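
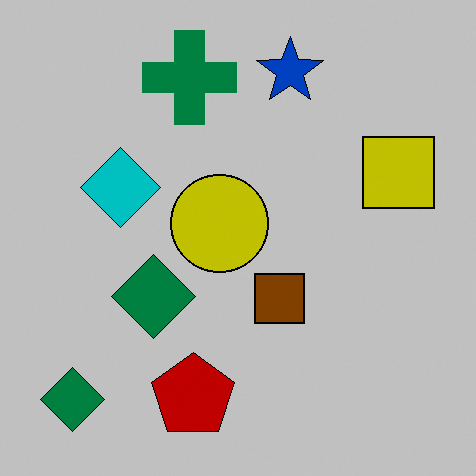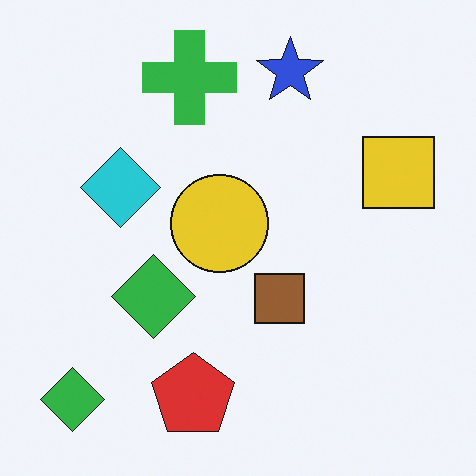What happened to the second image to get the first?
The first image is the second aggressively posterized.

Each flat color has snapped to a coarser quantized level — most visibly, the near-white background has dropped to a flat grey.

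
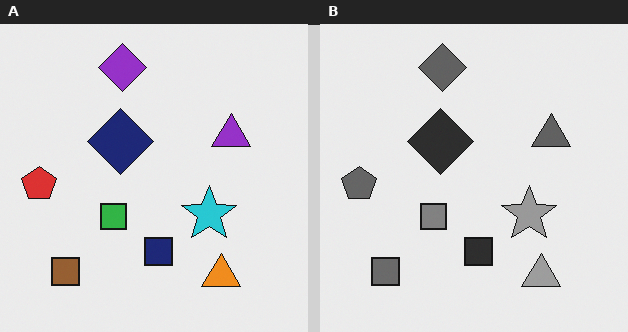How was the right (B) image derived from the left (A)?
Converted to grayscale.

All color is removed — every shape is now a shade of grey.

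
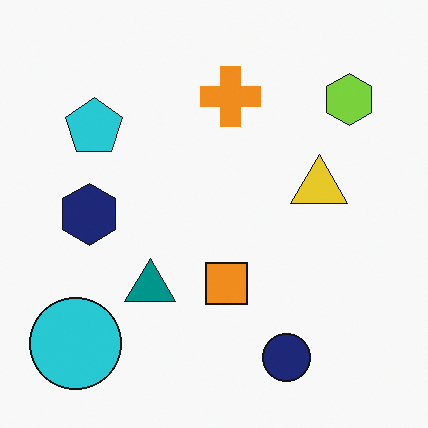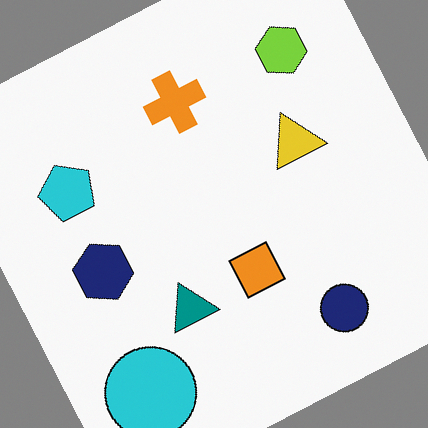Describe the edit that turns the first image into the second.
It was rotated counter-clockwise by a clearly visible amount.

Every shape is tilted by the same angle and the image corners show triangular fill wedges — a whole-image rotation by a non-right angle.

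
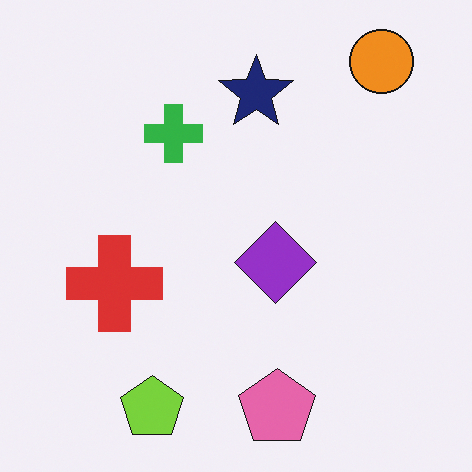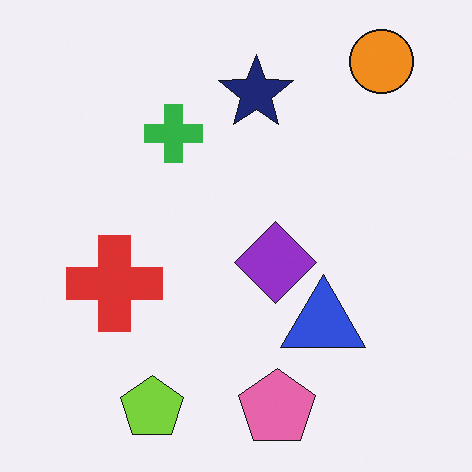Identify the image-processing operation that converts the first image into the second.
This is the original image overlaid with an additional blue triangle.

A blue triangle appears in the second image that is absent from the first.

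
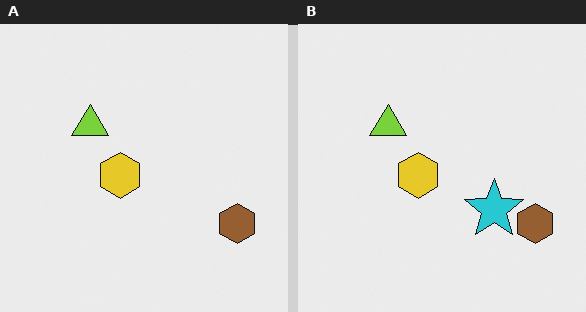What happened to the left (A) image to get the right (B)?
This is the original image overlaid with an additional cyan star.

A cyan star appears in the right (B) image that is absent from the left (A).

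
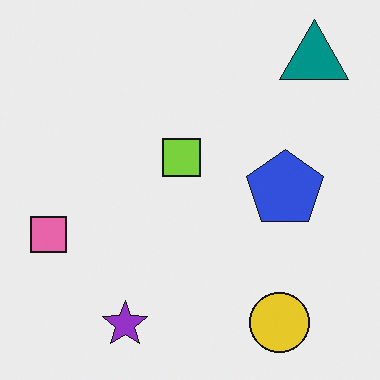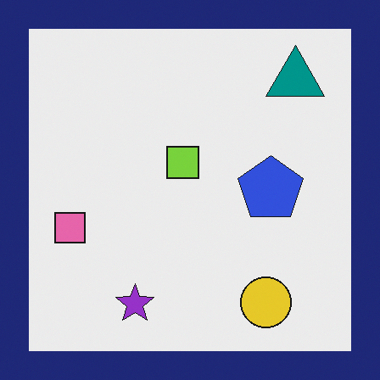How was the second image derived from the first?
The transformation is: framed with a navy border.

A solid navy frame runs around the edge of the second image, with the content slightly shrunk inside it.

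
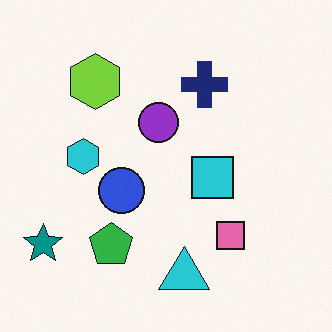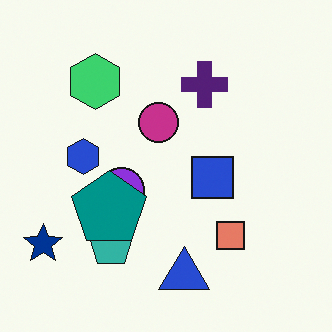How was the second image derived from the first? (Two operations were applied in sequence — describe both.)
It was hue-shifted slightly, then overlaid with an additional teal pentagon.

Every shape's color has rotated by the same amount around the hue wheel — a uniform hue shift. A teal pentagon appears in the second image that is absent from the first.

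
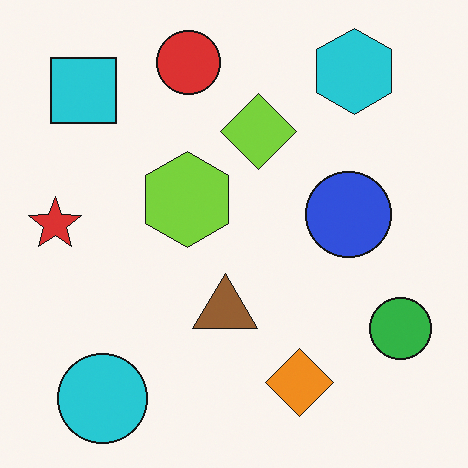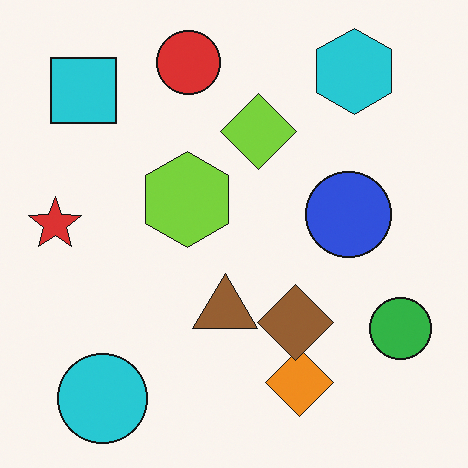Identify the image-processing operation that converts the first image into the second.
The transformation is: overlaid with an additional brown diamond.

A brown diamond appears in the second image that is absent from the first.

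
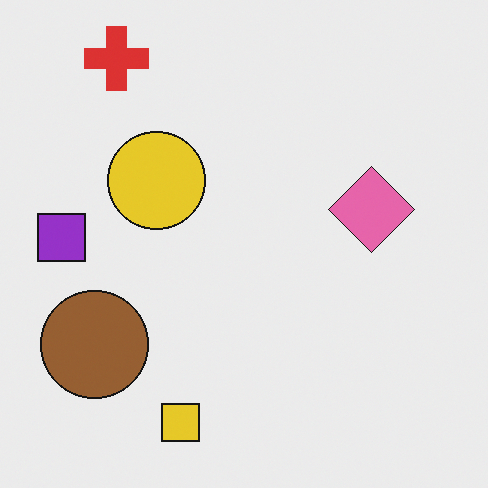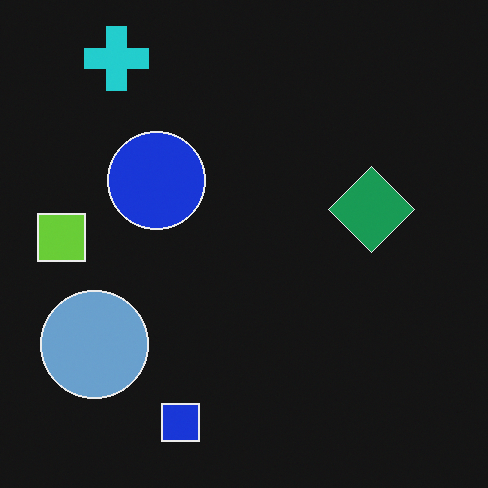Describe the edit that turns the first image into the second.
It was color-inverted (negative).

The light background has become dark and every shape's color is its complement — a photographic negative.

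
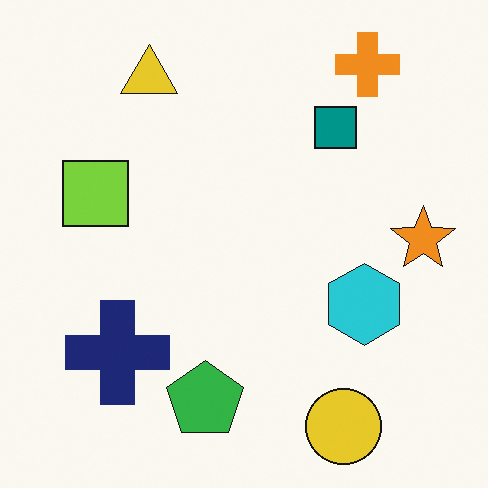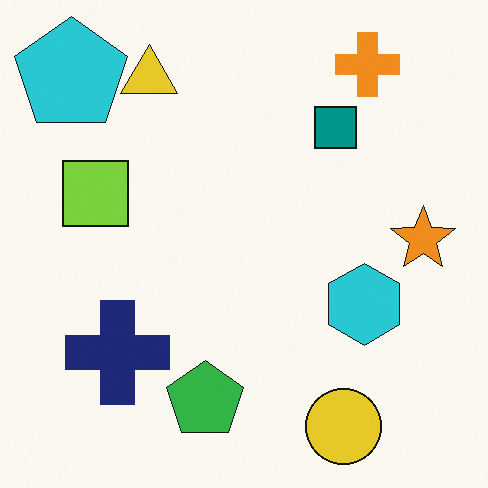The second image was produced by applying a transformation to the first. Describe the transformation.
The second image is the first overlaid with an additional cyan pentagon.

A cyan pentagon appears in the second image that is absent from the first.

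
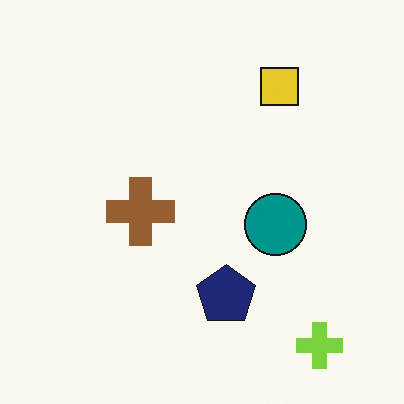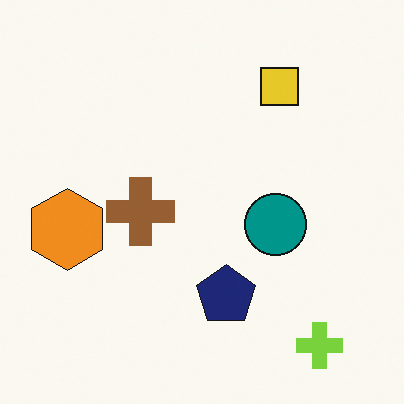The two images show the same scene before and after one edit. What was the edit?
Overlaid with an additional orange hexagon.

An orange hexagon appears in the second image that is absent from the first.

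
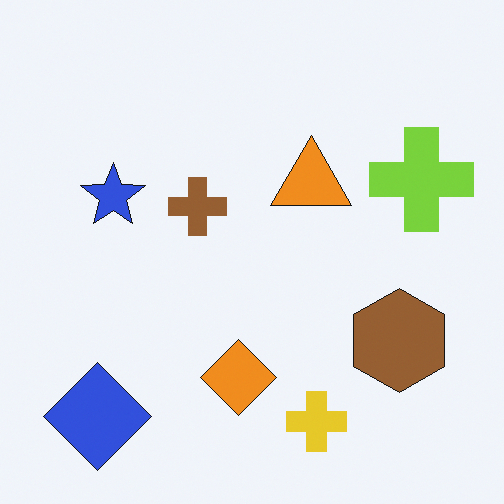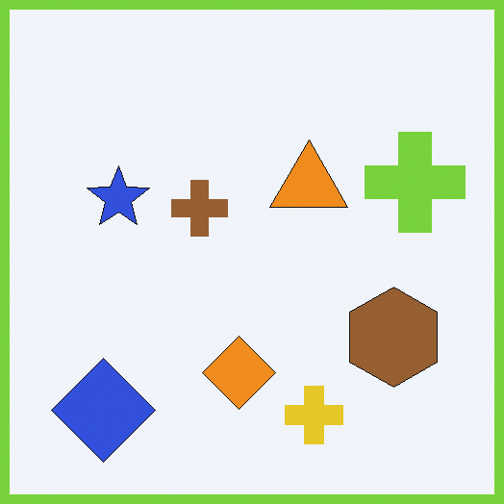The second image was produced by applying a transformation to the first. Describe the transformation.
The transformation is: framed with a lime border.

A solid lime frame runs around the edge of the second image, with the content slightly shrunk inside it.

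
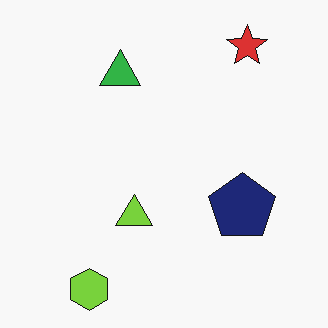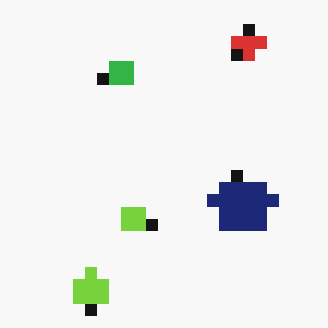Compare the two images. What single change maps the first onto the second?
It was coarsely pixelated.

Shapes are reduced to large square blocks; fine edges and outlines are lost — a downscale-then-upscale (mosaic) effect.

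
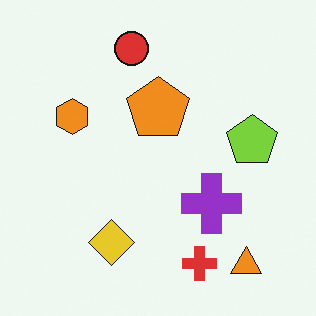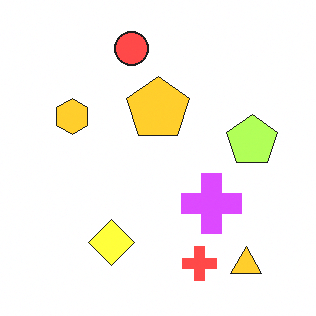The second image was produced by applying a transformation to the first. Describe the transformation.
The transformation is: substantially brightened.

Every pixel — background and shapes alike — is uniformly brightened.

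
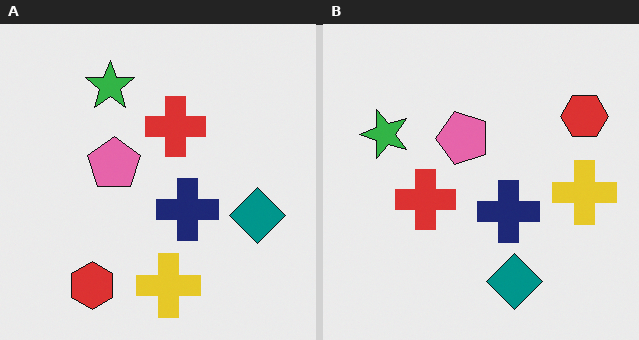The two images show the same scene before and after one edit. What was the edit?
Transposed (reflected across the top-left ↔ bottom-right diagonal).

Shapes have swapped their row and column positions — what was in the top-right is now in the bottom-left — a diagonal reflection.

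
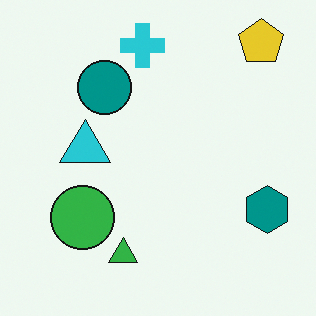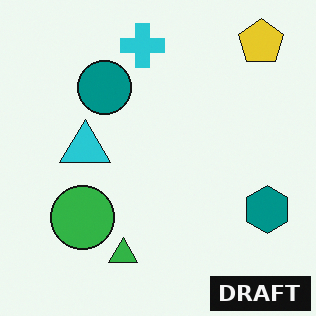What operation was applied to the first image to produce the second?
It was watermarked with the text "DRAFT" in the lower-right corner.

A dark label reading "DRAFT" appears in the lower-right corner.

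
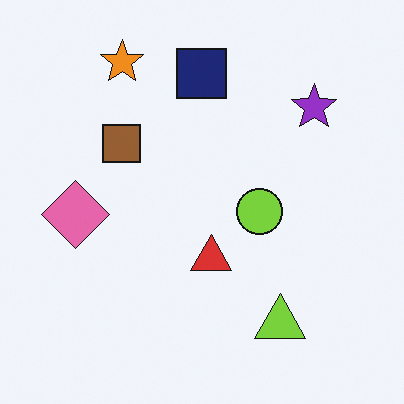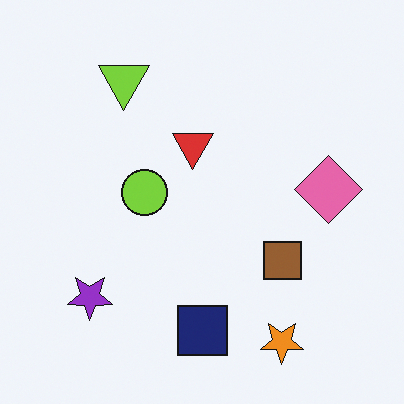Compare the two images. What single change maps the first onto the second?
The second image is the first rotated 180°.

The orange star sits in the top-left of the first image and the bottom-right of the second — consistent with a whole-image 180° rotation.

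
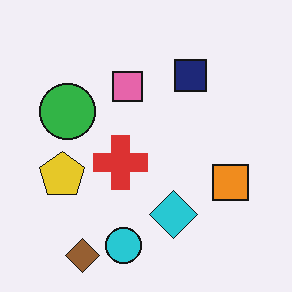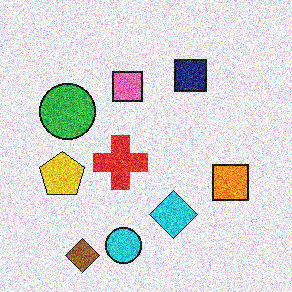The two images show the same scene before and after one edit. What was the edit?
Degraded with strong gaussian noise.

Random speckle covers the whole image, including the flat background.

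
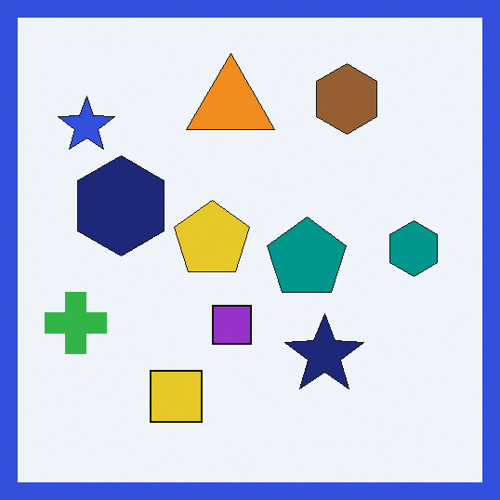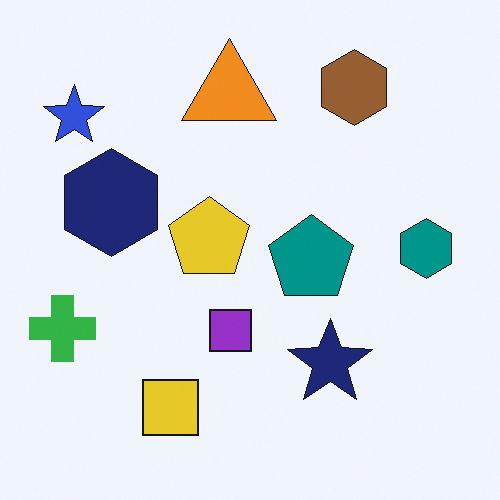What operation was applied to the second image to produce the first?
It was framed with a blue border.

A solid blue frame runs around the edge of the first image, with the content slightly shrunk inside it.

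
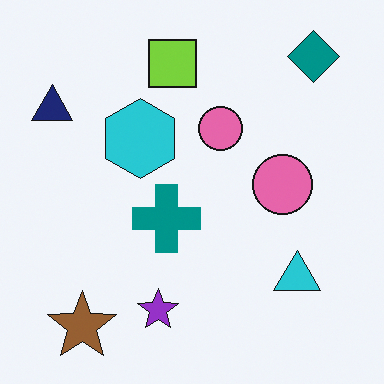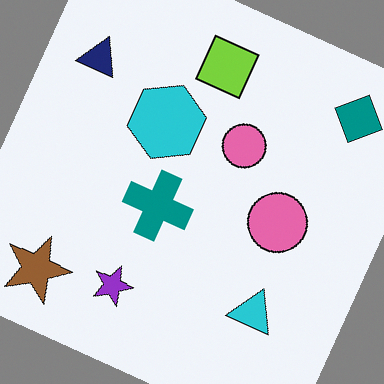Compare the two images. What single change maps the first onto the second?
The second image is the first rotated clockwise by a clearly visible amount.

Every shape is tilted by the same angle and the image corners show triangular fill wedges — a whole-image rotation by a non-right angle.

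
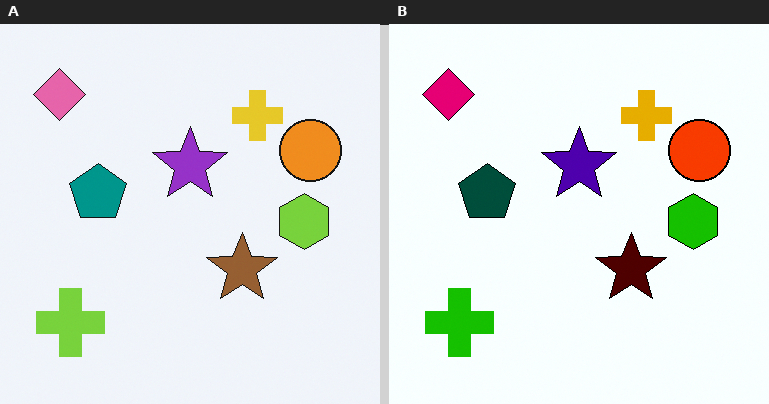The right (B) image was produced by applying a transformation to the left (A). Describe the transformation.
The image was boosted in contrast.

Tones are pushed away from mid-grey across the whole image — a global contrast change.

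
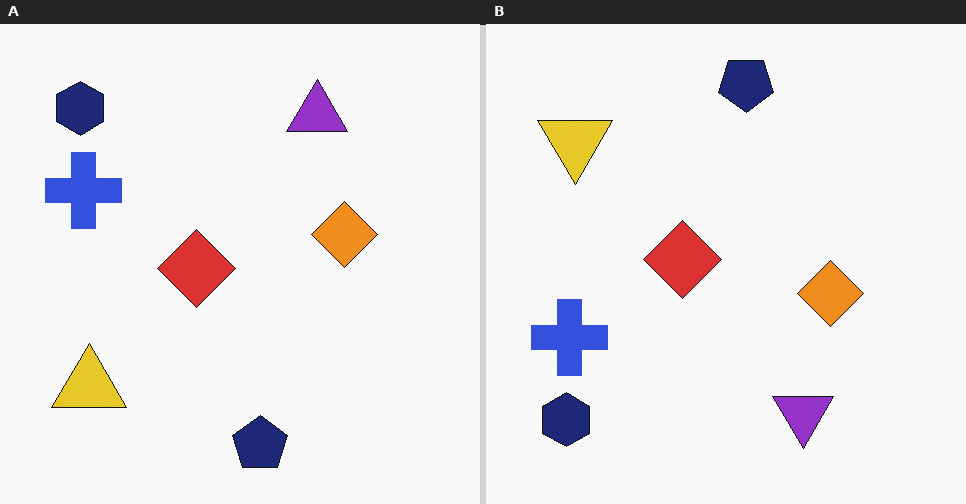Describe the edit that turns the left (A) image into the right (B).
Flipped vertically (top ↔ bottom).

The navy pentagon is in the bottom of the left (A) image and the top of the right (B) — shapes on opposite sides of the horizontal midline have swapped in a mirror flip.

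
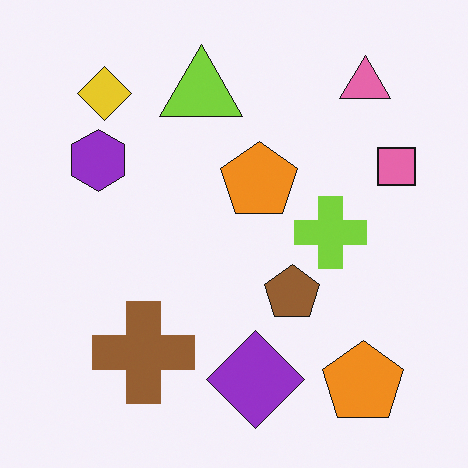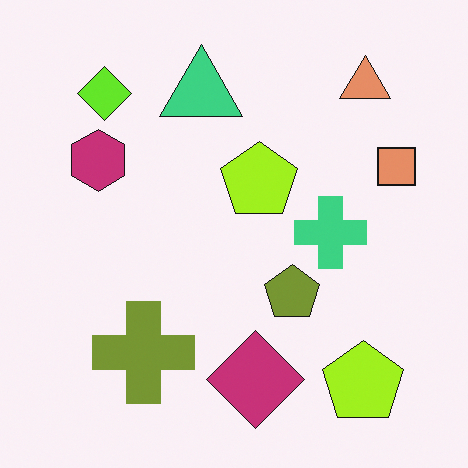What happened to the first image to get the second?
This is the original image hue-shifted by a small amount.

Every shape's color has rotated by the same amount around the hue wheel — a uniform hue shift.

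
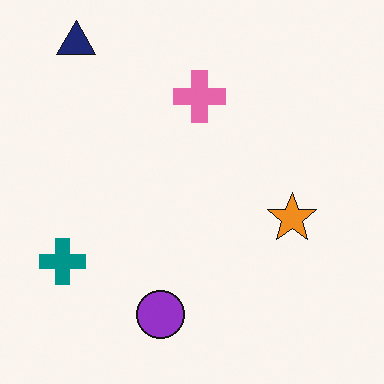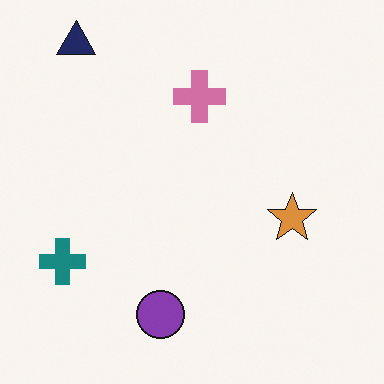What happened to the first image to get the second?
It was slightly desaturated.

All colors are more muted and greyish — a global saturation change.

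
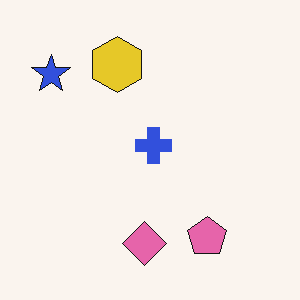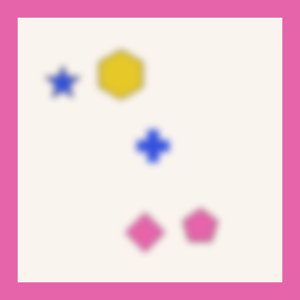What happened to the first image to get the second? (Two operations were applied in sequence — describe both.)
It was moderately blurred, then framed with a pink border.

Shape edges and outlines are uniformly softened across the whole image. A solid pink frame runs around the edge of the second image, with the content slightly shrunk inside it.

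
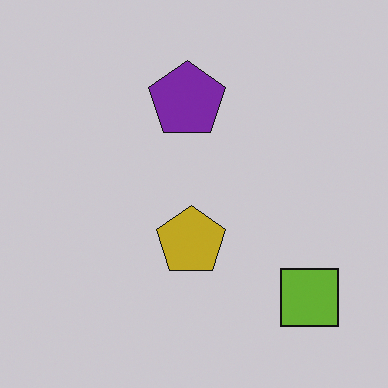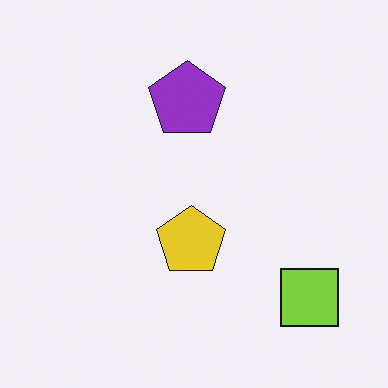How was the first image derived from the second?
The image was slightly darkened.

Every pixel — background and shapes alike — is uniformly darkened.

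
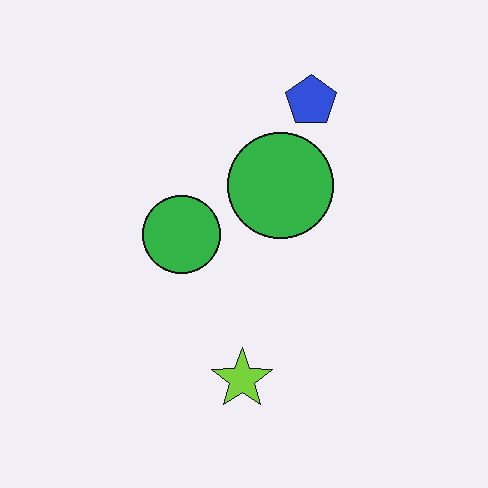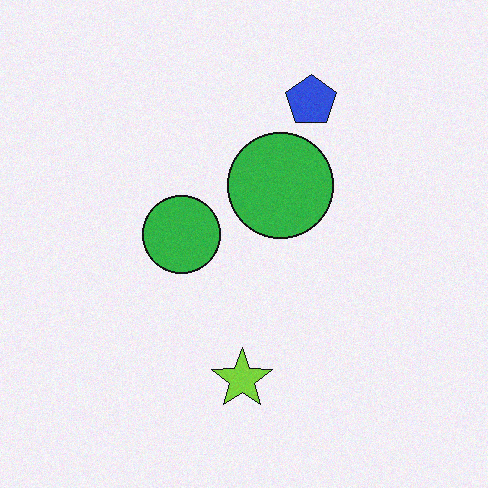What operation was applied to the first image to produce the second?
The image was degraded with light additive noise.

Random speckle covers the whole image, including the flat background.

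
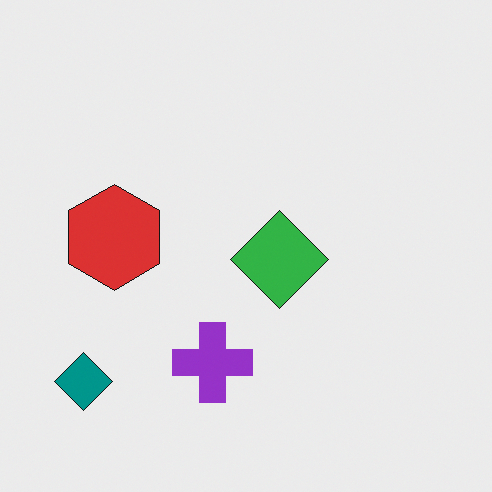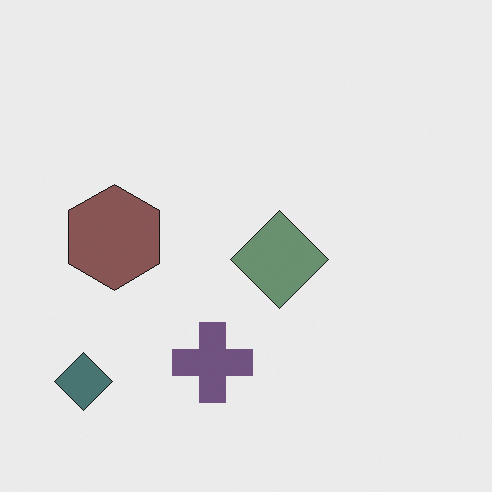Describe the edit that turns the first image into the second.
The image was heavily desaturated.

All colors are more muted and greyish — a global saturation change.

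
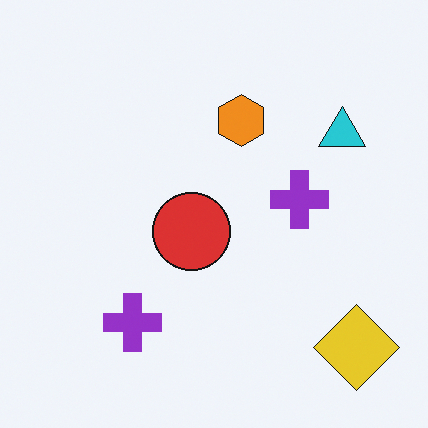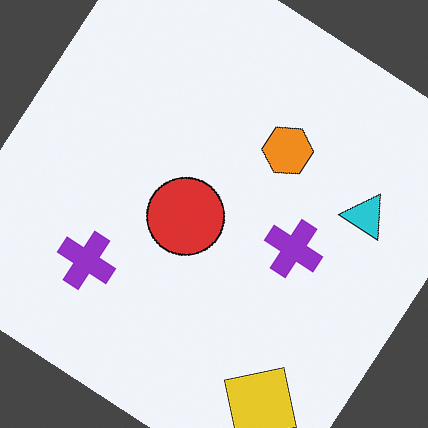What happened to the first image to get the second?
It was rotated clockwise by a large amount — several tens of degrees.

Every shape is tilted by the same angle and the image corners show triangular fill wedges — a whole-image rotation by a non-right angle.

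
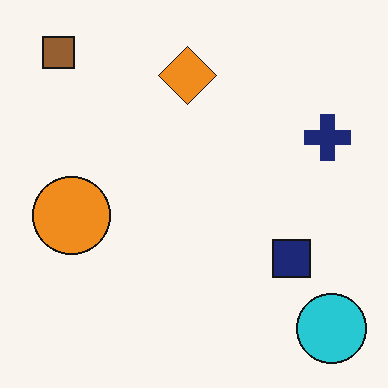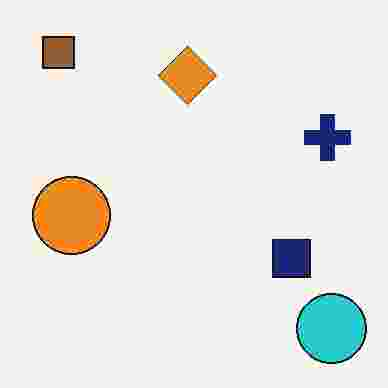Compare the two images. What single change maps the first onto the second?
The second image is the first degraded with heavy JPEG compression.

Blocky 8×8 compression artifacts appear around shape edges and the flat background shows ringing — characteristic JPEG degradation.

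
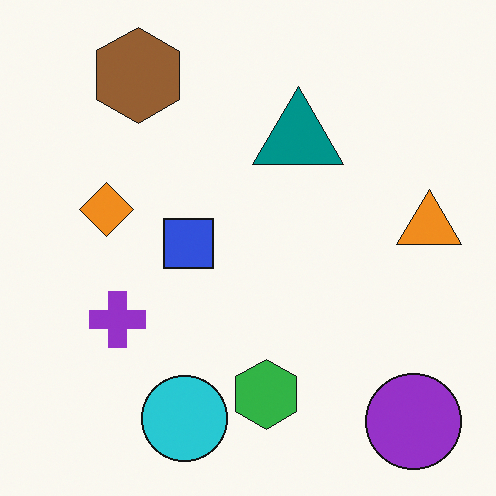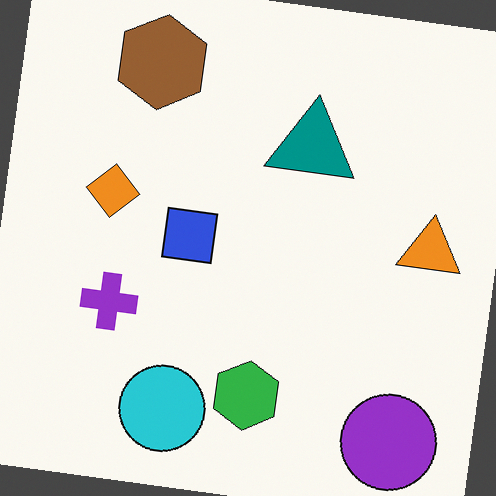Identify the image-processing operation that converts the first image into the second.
The transformation is: rotated clockwise by a few degrees.

Every shape is tilted by the same angle and the image corners show triangular fill wedges — a whole-image rotation by a non-right angle.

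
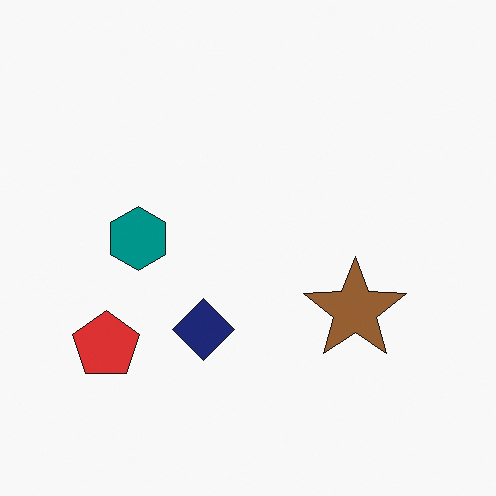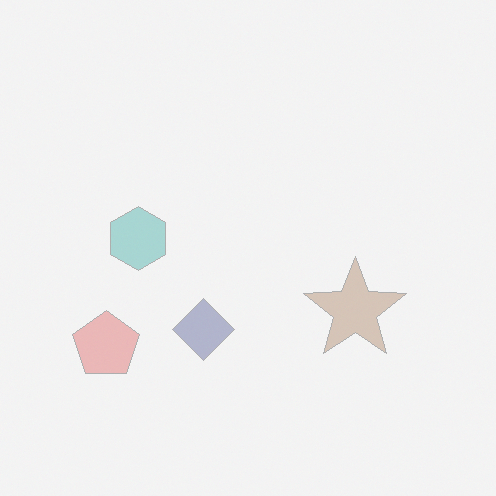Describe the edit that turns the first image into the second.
The transformation is: given much lower contrast.

Tones are pushed toward mid-grey across the whole image — a global contrast change.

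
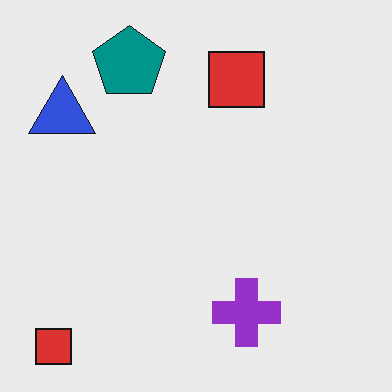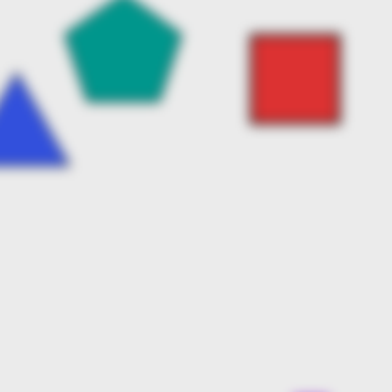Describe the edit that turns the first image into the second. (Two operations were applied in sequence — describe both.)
This is the original image moderately blurred, then cropped slightly and scaled back up.

Shape edges and outlines are uniformly softened across the whole image. The visible shapes are larger and the field of view is narrower; shapes near the original edges may be partly or wholly outside the frame — a crop-and-rescale.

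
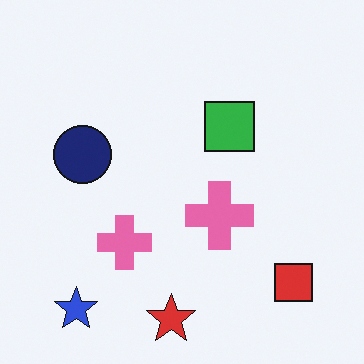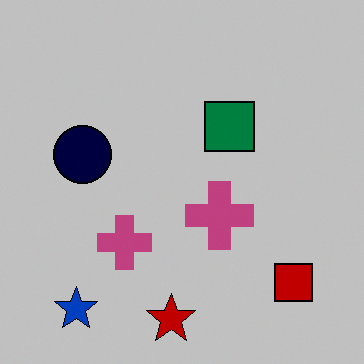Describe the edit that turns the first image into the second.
The transformation is: aggressively posterized.

Each flat color has snapped to a coarser quantized level — most visibly, the near-white background has dropped to a flat grey.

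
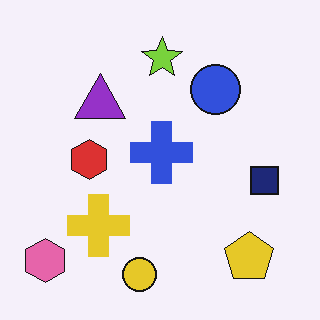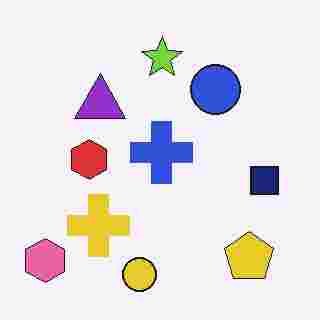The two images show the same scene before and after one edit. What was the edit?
The second image is the first degraded with heavy JPEG compression.

Blocky 8×8 compression artifacts appear around shape edges and the flat background shows ringing — characteristic JPEG degradation.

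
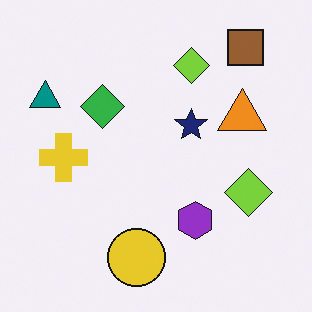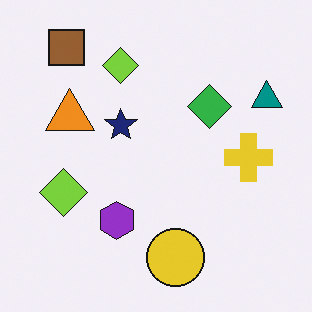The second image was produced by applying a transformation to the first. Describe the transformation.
Flipped horizontally (left ↔ right).

The teal triangle is in the top-left of the first image and the top-right of the second — shapes on opposite sides of the vertical midline have swapped in a mirror flip.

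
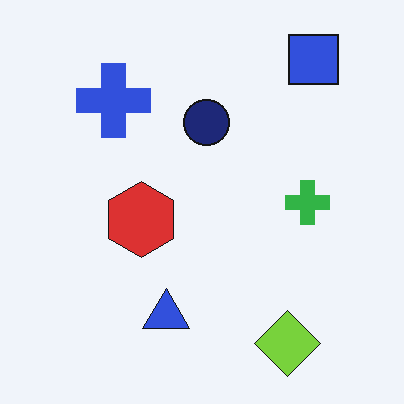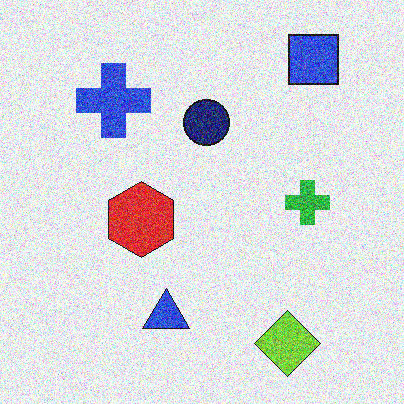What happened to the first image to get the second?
The second image is the first degraded with heavy additive noise.

Random speckle covers the whole image, including the flat background.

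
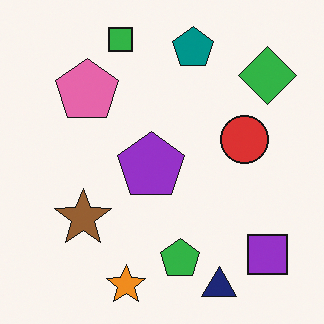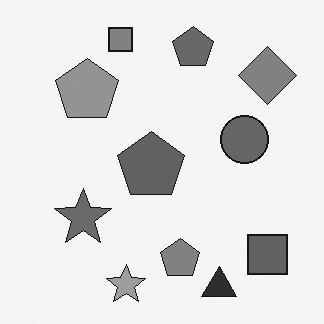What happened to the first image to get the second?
The image was converted to grayscale.

All color is removed — every shape is now a shade of grey.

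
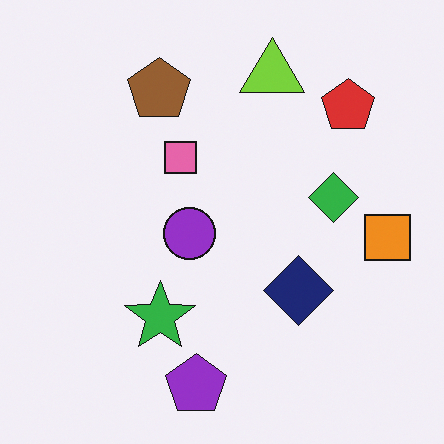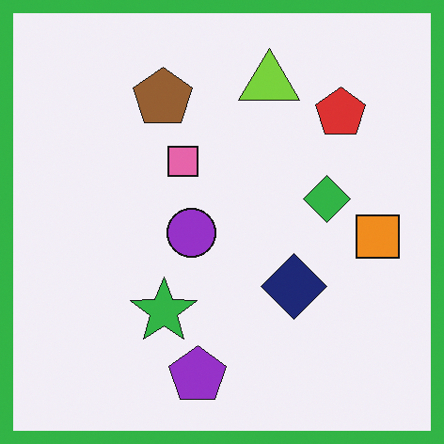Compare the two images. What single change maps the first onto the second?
This is the original image framed with a green border.

A solid green frame runs around the edge of the second image, with the content slightly shrunk inside it.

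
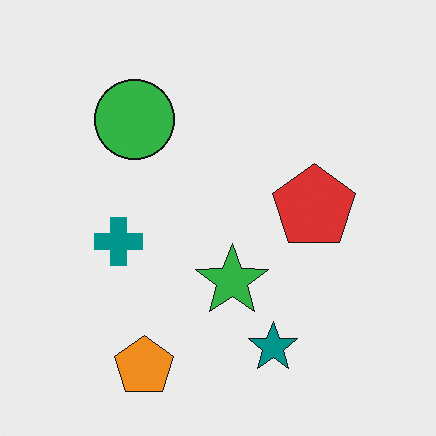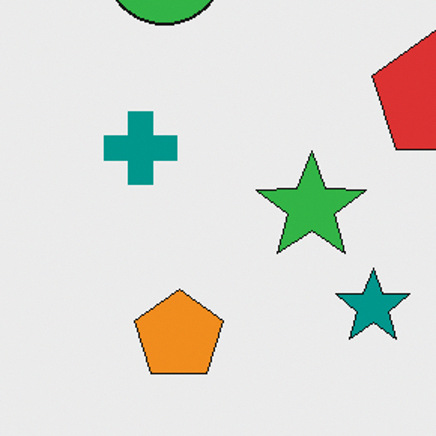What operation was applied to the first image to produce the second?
It was cropped to a modestly smaller region and rescaled.

The visible shapes are larger and the field of view is narrower; shapes near the original edges may be partly or wholly outside the frame — a crop-and-rescale.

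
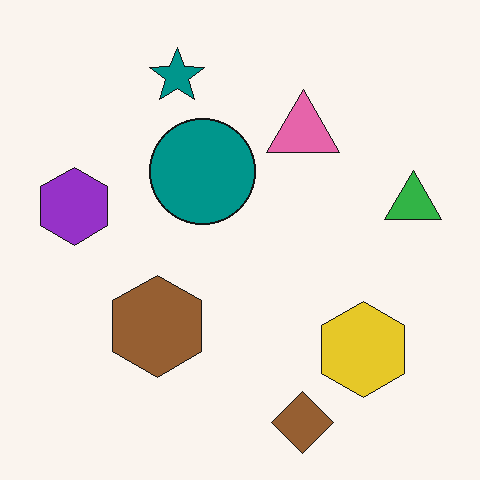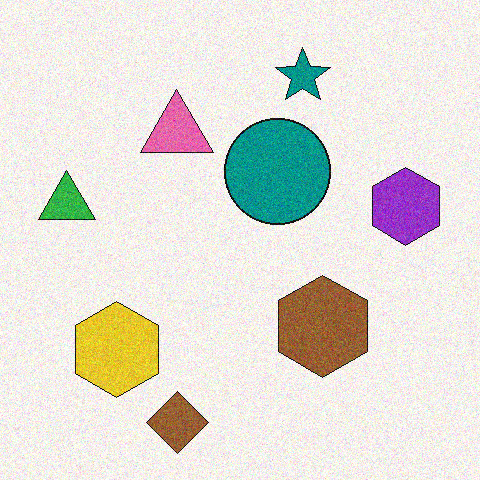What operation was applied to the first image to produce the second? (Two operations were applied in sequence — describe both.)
This is the original image flipped horizontally (left ↔ right), then degraded with visible gaussian noise.

The green triangle is in the right of the first image and the left of the second — shapes on opposite sides of the vertical midline have swapped in a mirror flip. Random speckle covers the whole image, including the flat background.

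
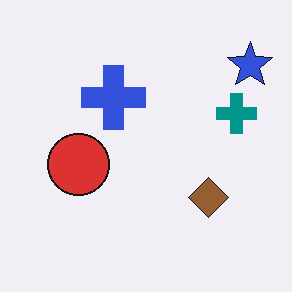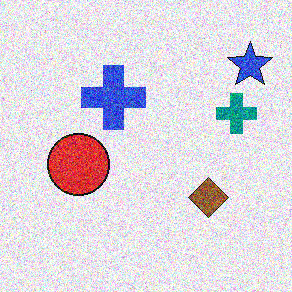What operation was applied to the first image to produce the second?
It was degraded with a thick layer of grain.

Random speckle covers the whole image, including the flat background.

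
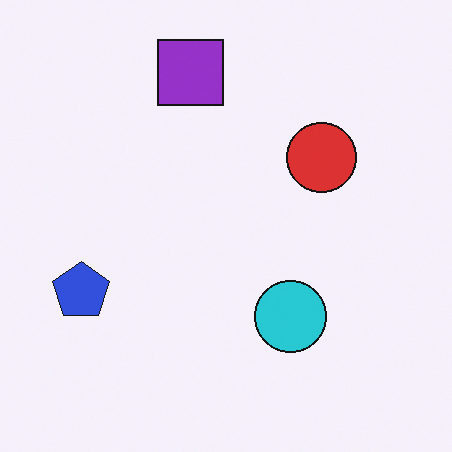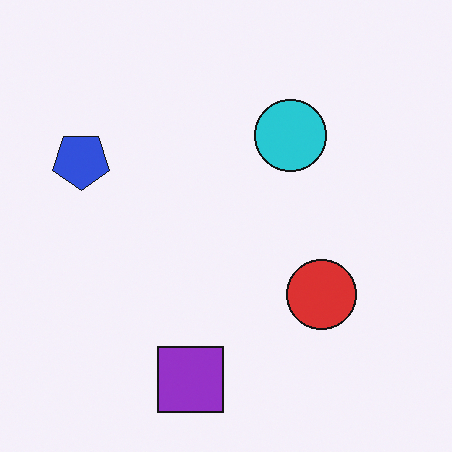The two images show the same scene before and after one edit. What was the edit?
The second image is the first flipped vertically (top ↔ bottom).

The purple square is in the top of the first image and the bottom of the second — shapes on opposite sides of the horizontal midline have swapped in a mirror flip.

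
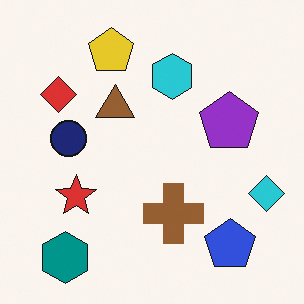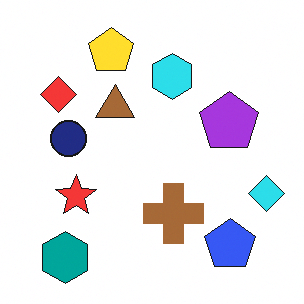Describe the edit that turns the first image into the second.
The image was slightly brightened.

Every pixel — background and shapes alike — is uniformly brightened.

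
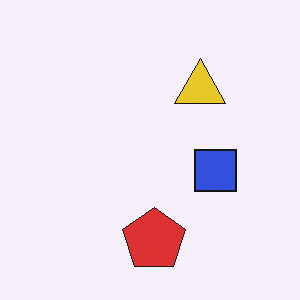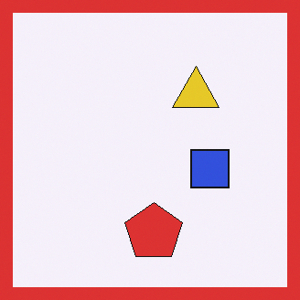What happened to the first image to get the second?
This is the original image framed with a red border.

A solid red frame runs around the edge of the second image, with the content slightly shrunk inside it.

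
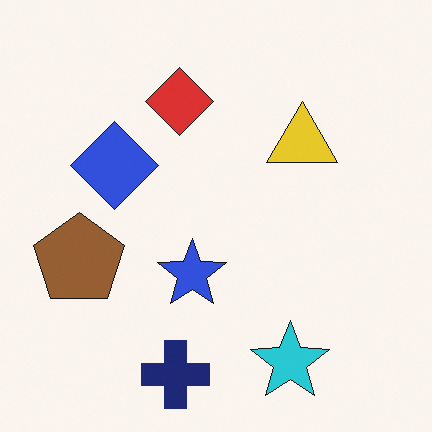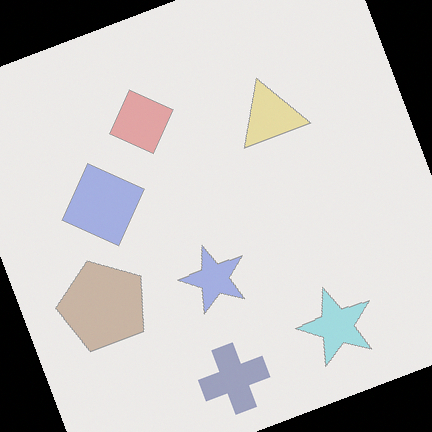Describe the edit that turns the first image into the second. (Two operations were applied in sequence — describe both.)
This is the original image given much lower contrast, then rotated counter-clockwise by a moderate amount.

Tones are pushed toward mid-grey across the whole image — a global contrast change. Every shape is tilted by the same angle and the image corners show triangular fill wedges — a whole-image rotation by a non-right angle.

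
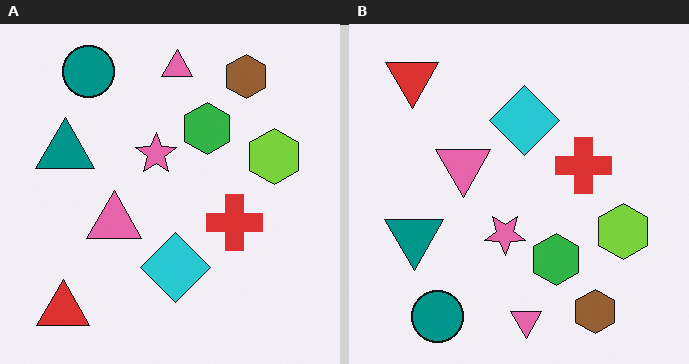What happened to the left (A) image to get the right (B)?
Flipped vertically (top ↔ bottom).

The teal circle is in the top-left of the left (A) image and the bottom-left of the right (B) — shapes on opposite sides of the horizontal midline have swapped in a mirror flip.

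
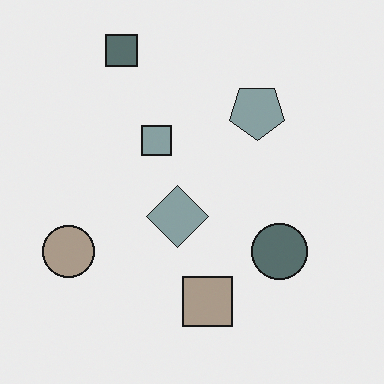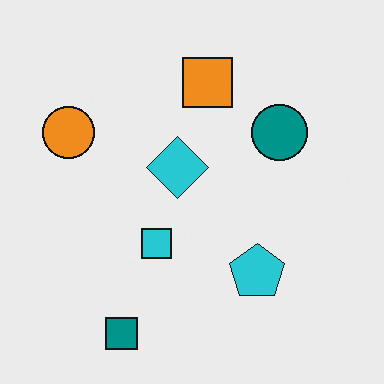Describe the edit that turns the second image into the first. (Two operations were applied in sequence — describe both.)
The first image is the second flipped vertically (top ↔ bottom), then made much more muted (saturation change).

The teal square is in the bottom-left of the second image and the top-left of the first — shapes on opposite sides of the horizontal midline have swapped in a mirror flip. All colors are more muted and greyish — a global saturation change.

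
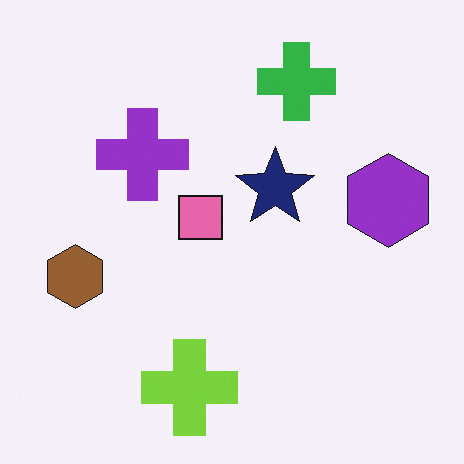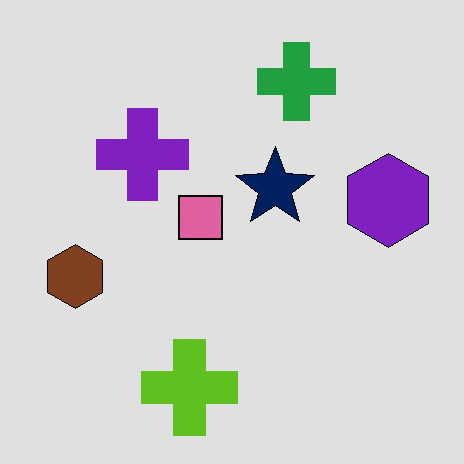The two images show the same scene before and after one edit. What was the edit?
This is the original image posterized to a reduced palette.

Each flat color has snapped to a coarser quantized level — most visibly, the near-white background has dropped to a flat grey.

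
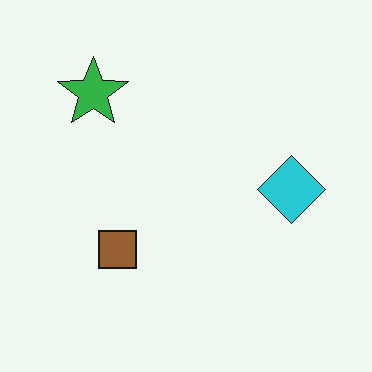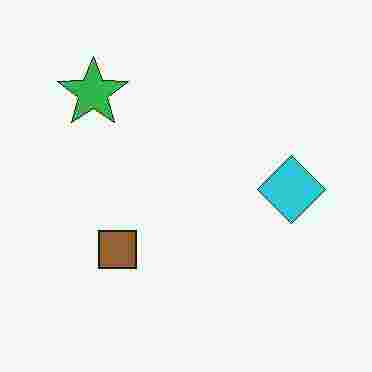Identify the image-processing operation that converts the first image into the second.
The second image is the first heavily JPEG-compressed with obvious blocking artifacts.

Blocky 8×8 compression artifacts appear around shape edges and the flat background shows ringing — characteristic JPEG degradation.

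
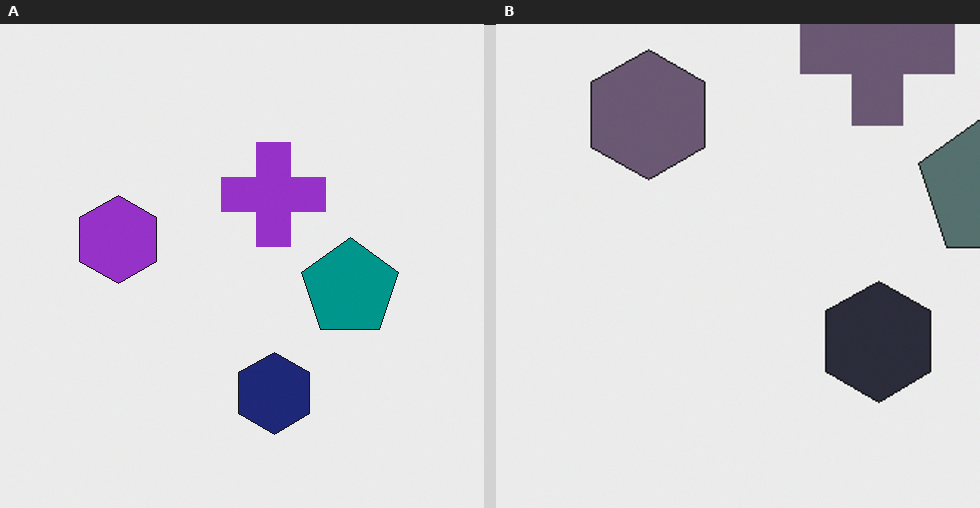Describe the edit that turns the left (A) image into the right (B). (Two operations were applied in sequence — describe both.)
This is the original image cropped to a modestly smaller region and rescaled, then made much more muted (saturation change).

The visible shapes are larger and the field of view is narrower; shapes near the original edges may be partly or wholly outside the frame — a crop-and-rescale. All colors are more muted and greyish — a global saturation change.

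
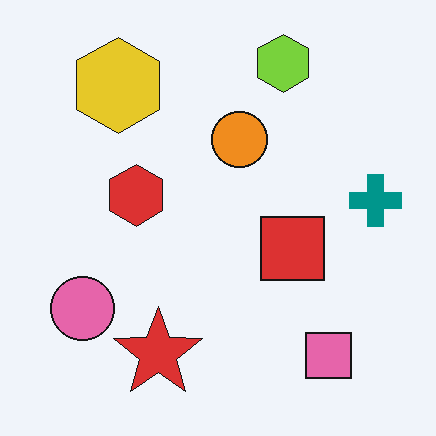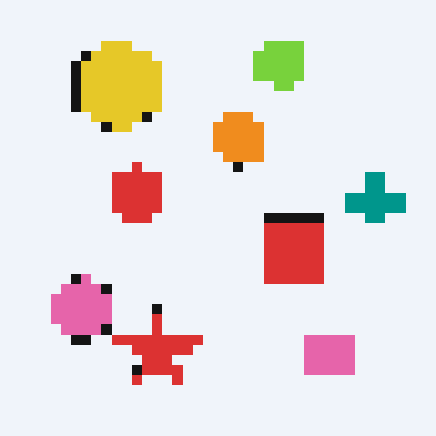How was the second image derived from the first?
This is the original image heavily pixelated into large blocks.

Shapes are reduced to large square blocks; fine edges and outlines are lost — a downscale-then-upscale (mosaic) effect.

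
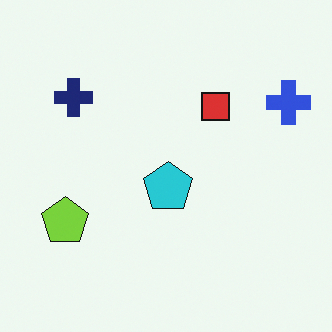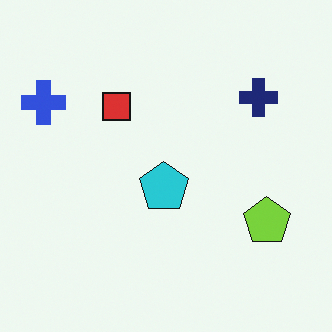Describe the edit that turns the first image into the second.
The image was flipped horizontally (left ↔ right).

The blue cross is in the top-right of the first image and the top-left of the second — shapes on opposite sides of the vertical midline have swapped in a mirror flip.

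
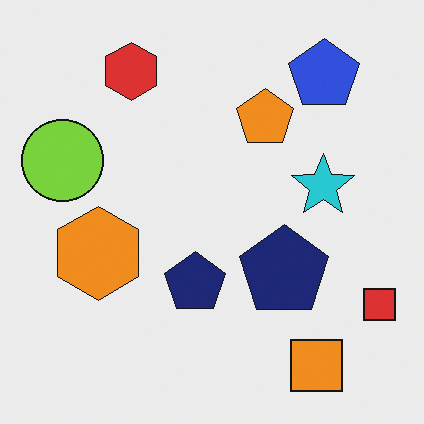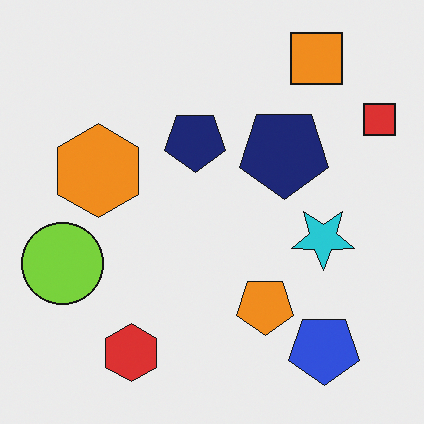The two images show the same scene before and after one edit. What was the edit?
The second image is the first flipped vertically (top ↔ bottom).

The orange square is in the bottom-right of the first image and the top-right of the second — shapes on opposite sides of the horizontal midline have swapped in a mirror flip.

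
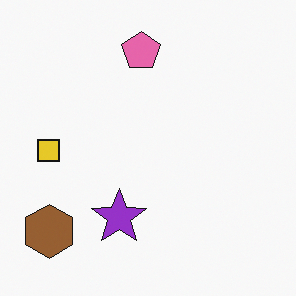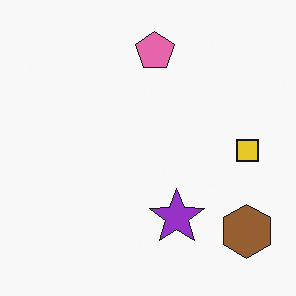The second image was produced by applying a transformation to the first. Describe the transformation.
It was flipped horizontally (left ↔ right).

The yellow square is in the left of the first image and the right of the second — shapes on opposite sides of the vertical midline have swapped in a mirror flip.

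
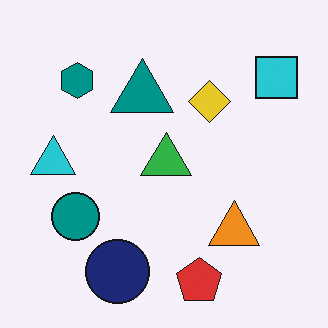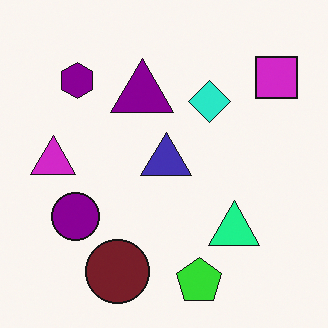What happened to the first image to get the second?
It was hue-shifted through roughly a third of the color wheel.

Every shape's color has rotated by the same amount around the hue wheel — a uniform hue shift.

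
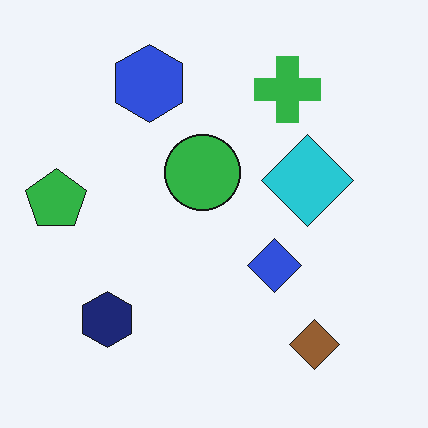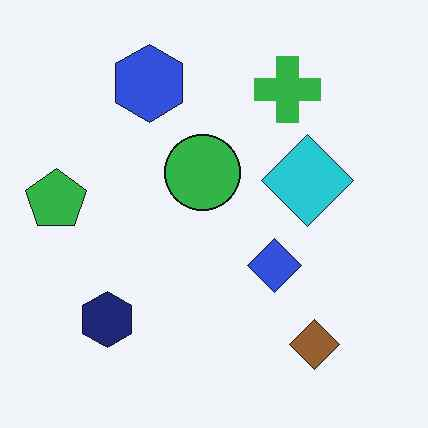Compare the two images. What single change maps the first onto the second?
The second image is the first given moderate JPEG compression.

Blocky 8×8 compression artifacts appear around shape edges and the flat background shows ringing — characteristic JPEG degradation.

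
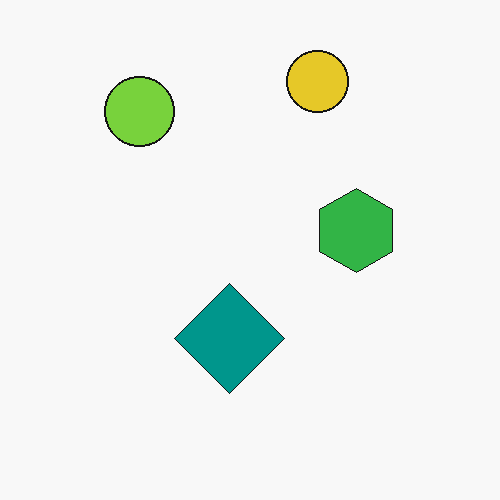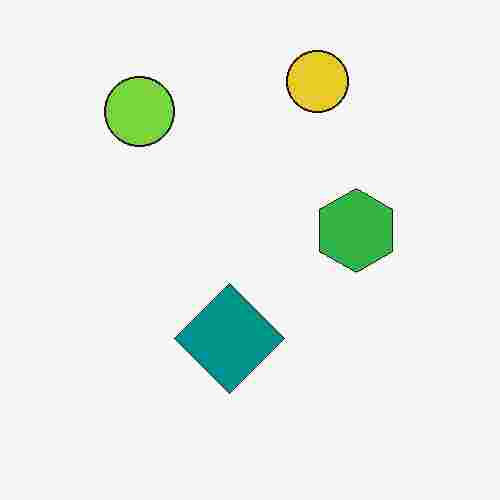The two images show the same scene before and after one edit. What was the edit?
This is the original image degraded with heavy JPEG compression.

Blocky 8×8 compression artifacts appear around shape edges and the flat background shows ringing — characteristic JPEG degradation.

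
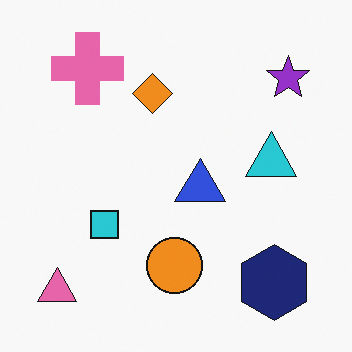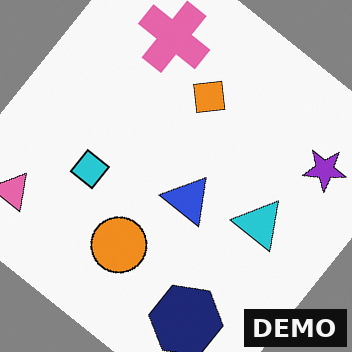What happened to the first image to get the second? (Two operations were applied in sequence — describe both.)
The second image is the first rotated clockwise by a large amount — several tens of degrees, then watermarked with the text "DEMO" in the lower-right corner.

Every shape is tilted by the same angle and the image corners show triangular fill wedges — a whole-image rotation by a non-right angle. A dark label reading "DEMO" appears in the lower-right corner.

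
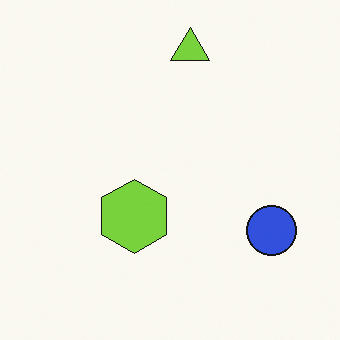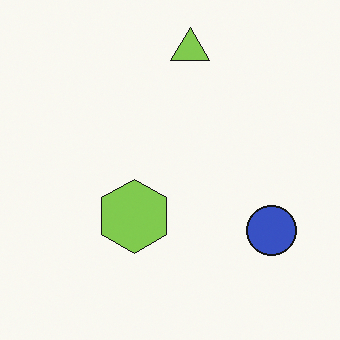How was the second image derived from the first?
The transformation is: slightly desaturated.

All colors are more muted and greyish — a global saturation change.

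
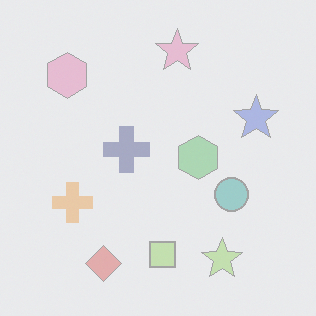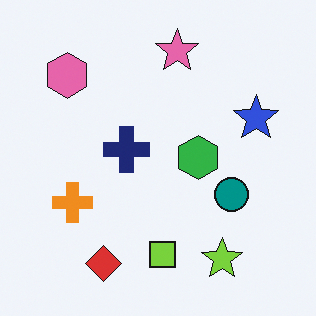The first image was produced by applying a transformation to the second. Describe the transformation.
Given much lower contrast.

Tones are pushed toward mid-grey across the whole image — a global contrast change.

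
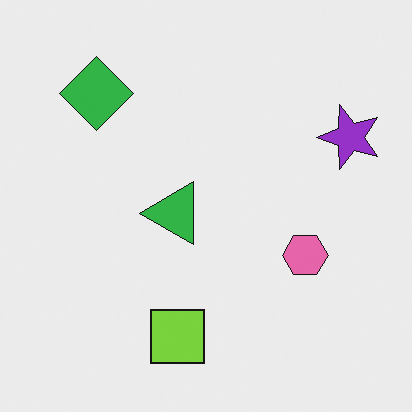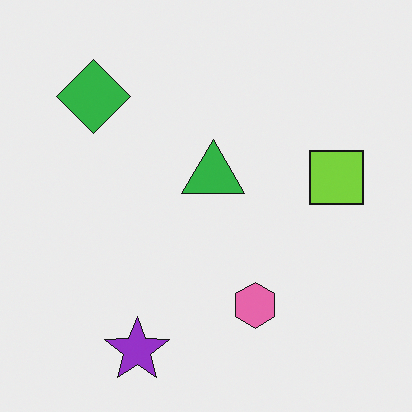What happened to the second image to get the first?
The first image is the second transposed (reflected across the top-left ↔ bottom-right diagonal).

Shapes have swapped their row and column positions — what was in the top-right is now in the bottom-left — a diagonal reflection.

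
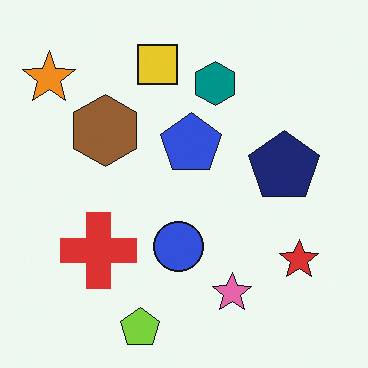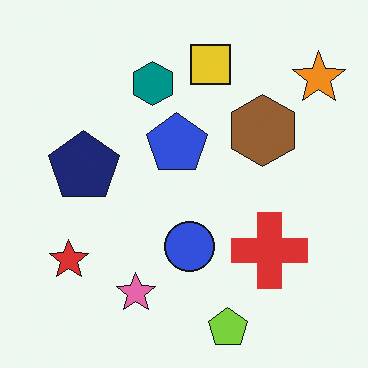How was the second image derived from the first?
The image was flipped horizontally (left ↔ right).

The orange star is in the top-left of the first image and the top-right of the second — shapes on opposite sides of the vertical midline have swapped in a mirror flip.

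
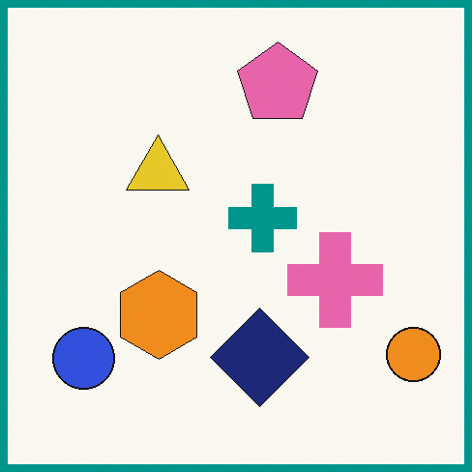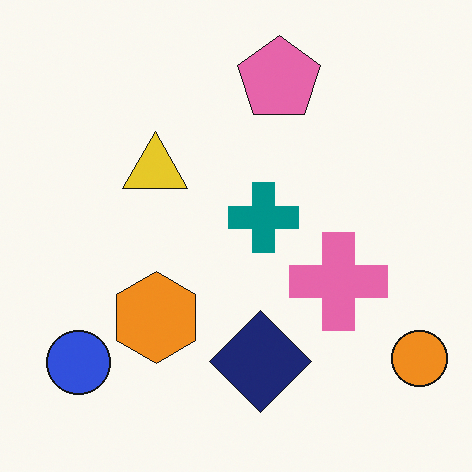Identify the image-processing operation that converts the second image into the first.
The transformation is: framed with a teal border.

A solid teal frame runs around the edge of the first image, with the content slightly shrunk inside it.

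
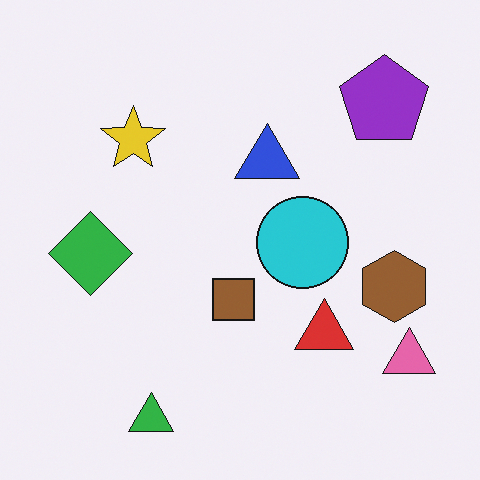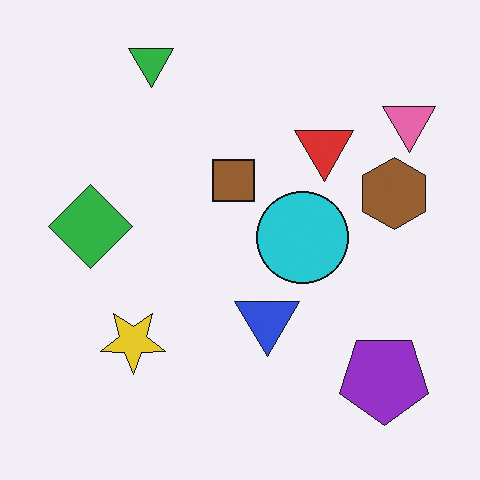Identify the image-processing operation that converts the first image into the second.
Flipped vertically (top ↔ bottom).

The green triangle is in the bottom-left of the first image and the top-left of the second — shapes on opposite sides of the horizontal midline have swapped in a mirror flip.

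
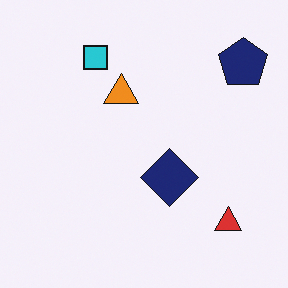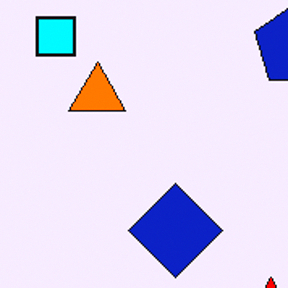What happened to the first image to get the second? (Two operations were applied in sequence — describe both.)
This is the original image cropped to a modestly smaller region and rescaled, then heavily oversaturated.

The visible shapes are larger and the field of view is narrower; shapes near the original edges may be partly or wholly outside the frame — a crop-and-rescale. All colors are more vivid — a global saturation change.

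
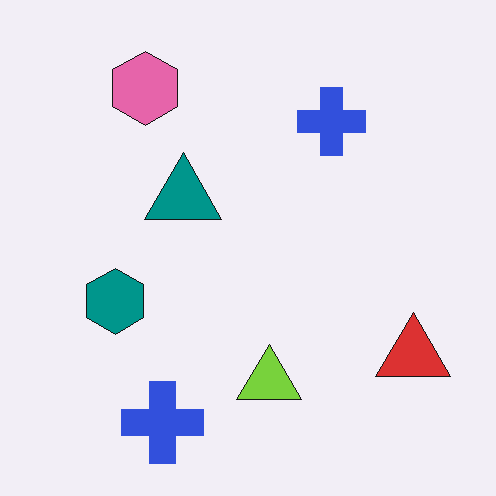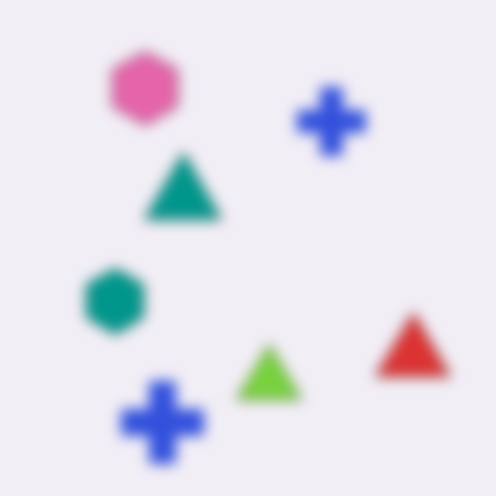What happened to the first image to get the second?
It was heavily blurred.

Shape edges and outlines are uniformly softened across the whole image.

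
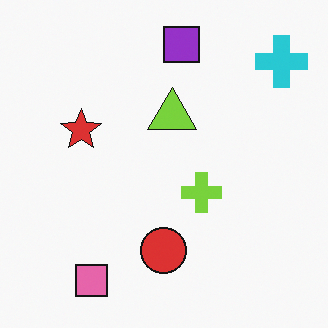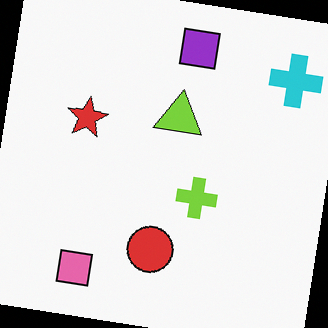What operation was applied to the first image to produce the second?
Rotated clockwise by a slight angle.

Every shape is tilted by the same angle and the image corners show triangular fill wedges — a whole-image rotation by a non-right angle.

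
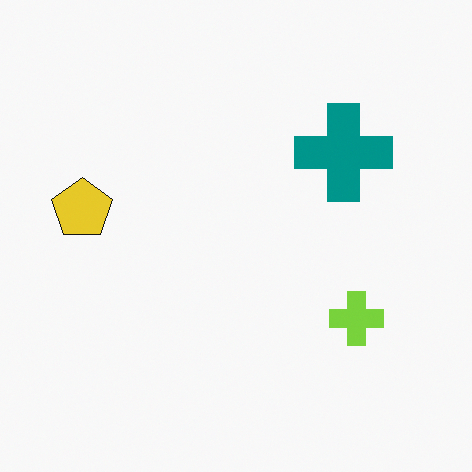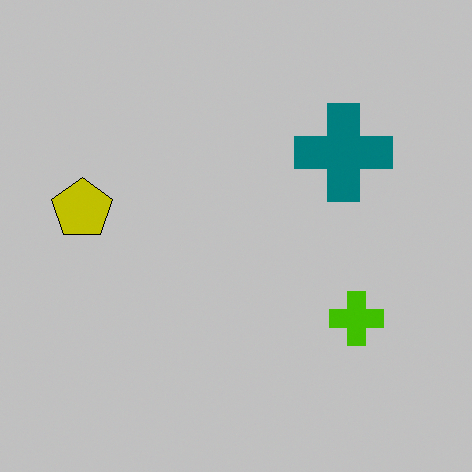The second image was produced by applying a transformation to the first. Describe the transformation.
The transformation is: heavily posterized to just a handful of flat colors.

Each flat color has snapped to a coarser quantized level — most visibly, the near-white background has dropped to a flat grey.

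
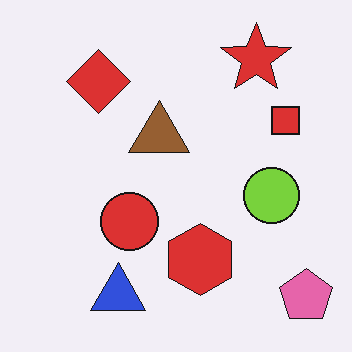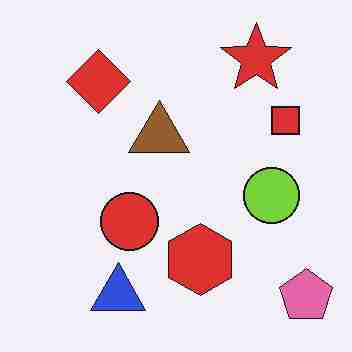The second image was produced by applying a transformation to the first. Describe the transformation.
The image was heavily JPEG-compressed with obvious blocking artifacts.

Blocky 8×8 compression artifacts appear around shape edges and the flat background shows ringing — characteristic JPEG degradation.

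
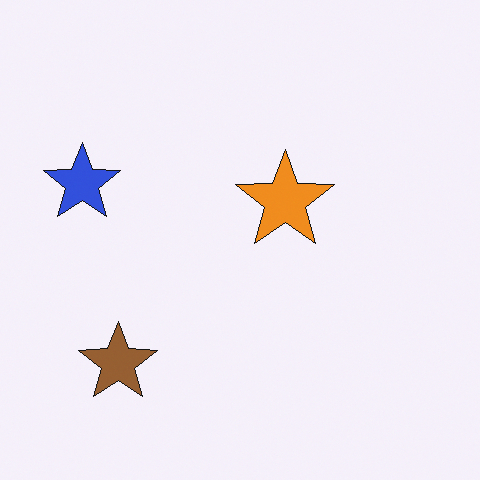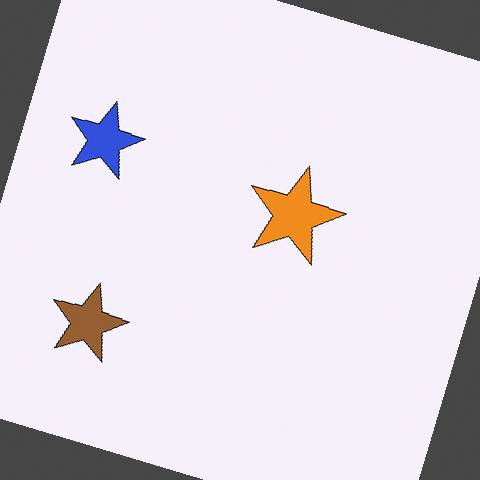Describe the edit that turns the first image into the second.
Rotated clockwise by a clearly visible amount.

Every shape is tilted by the same angle and the image corners show triangular fill wedges — a whole-image rotation by a non-right angle.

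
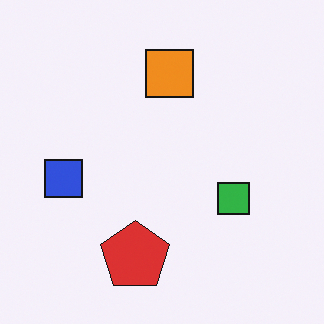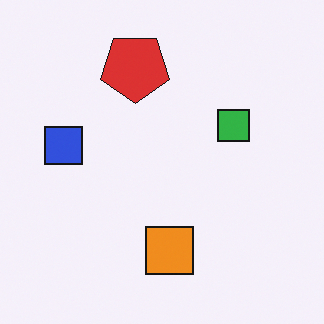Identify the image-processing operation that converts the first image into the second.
It was flipped vertically (top ↔ bottom).

The red pentagon is in the bottom of the first image and the top of the second — shapes on opposite sides of the horizontal midline have swapped in a mirror flip.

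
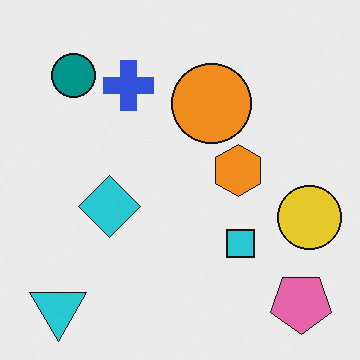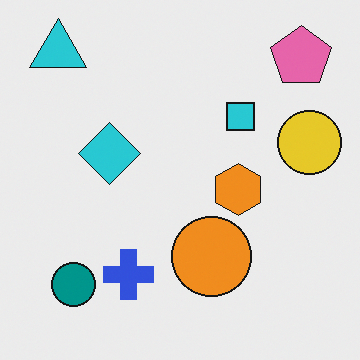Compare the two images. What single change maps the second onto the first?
Flipped vertically (top ↔ bottom).

The cyan triangle is in the top-left of the second image and the bottom-left of the first — shapes on opposite sides of the horizontal midline have swapped in a mirror flip.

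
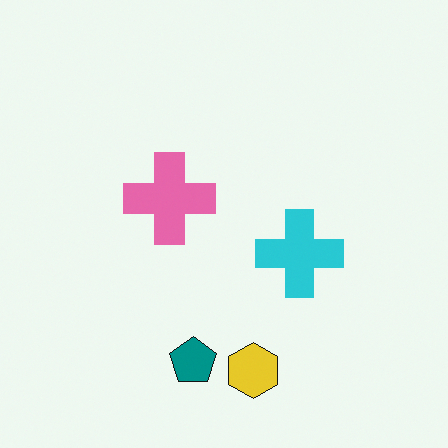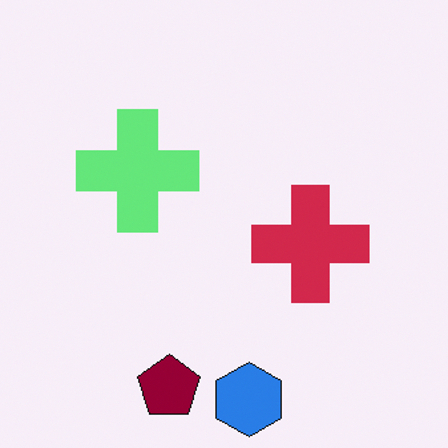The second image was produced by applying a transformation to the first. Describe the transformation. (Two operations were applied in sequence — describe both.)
This is the original image hue-shifted by a large amount, then cropped to a modestly smaller region and rescaled.

Every shape's color has rotated by the same amount around the hue wheel — a uniform hue shift. The visible shapes are larger and the field of view is narrower; shapes near the original edges may be partly or wholly outside the frame — a crop-and-rescale.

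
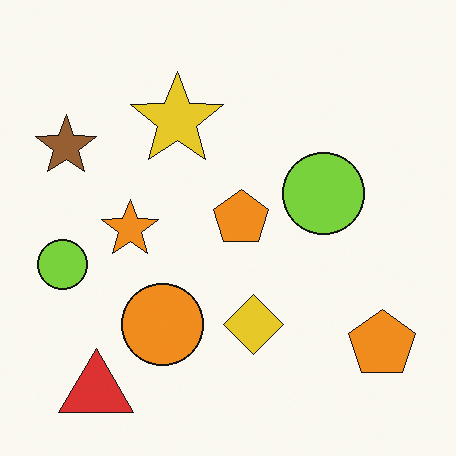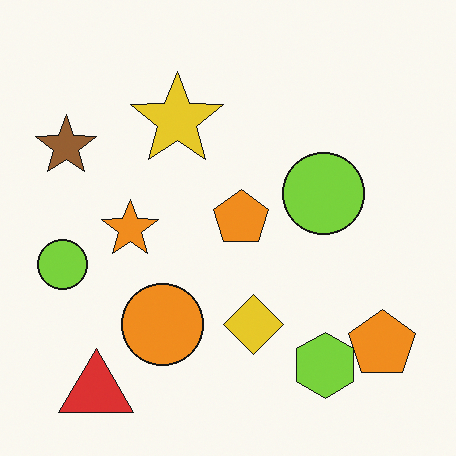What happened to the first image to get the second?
The image was overlaid with an additional lime hexagon.

A lime hexagon appears in the second image that is absent from the first.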